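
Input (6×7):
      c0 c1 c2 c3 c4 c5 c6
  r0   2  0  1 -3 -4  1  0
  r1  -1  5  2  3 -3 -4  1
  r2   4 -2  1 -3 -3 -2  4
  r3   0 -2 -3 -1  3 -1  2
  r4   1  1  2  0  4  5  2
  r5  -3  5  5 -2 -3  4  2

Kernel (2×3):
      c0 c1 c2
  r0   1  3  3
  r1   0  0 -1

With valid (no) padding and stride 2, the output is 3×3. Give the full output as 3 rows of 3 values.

3 -17 -2
4 -20 1
5 17 23

Output[0,0]: The receptive field on the input at this output position is [2 0 1 / -1 5 2]. Elementwise product with the kernel and sum: 2·1 + 0·3 + 1·3 + 2·-1.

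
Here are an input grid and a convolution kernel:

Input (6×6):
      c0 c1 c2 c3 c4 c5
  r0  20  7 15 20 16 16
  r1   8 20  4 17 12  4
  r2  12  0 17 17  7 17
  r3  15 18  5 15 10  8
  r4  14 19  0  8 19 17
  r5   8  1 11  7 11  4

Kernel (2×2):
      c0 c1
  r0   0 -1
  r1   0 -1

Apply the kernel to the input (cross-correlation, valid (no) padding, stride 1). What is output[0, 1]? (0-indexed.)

The receptive field on the input at this output position is [7 15 / 20 4]. Elementwise product with the kernel and sum: 15·-1 + 4·-1.

-19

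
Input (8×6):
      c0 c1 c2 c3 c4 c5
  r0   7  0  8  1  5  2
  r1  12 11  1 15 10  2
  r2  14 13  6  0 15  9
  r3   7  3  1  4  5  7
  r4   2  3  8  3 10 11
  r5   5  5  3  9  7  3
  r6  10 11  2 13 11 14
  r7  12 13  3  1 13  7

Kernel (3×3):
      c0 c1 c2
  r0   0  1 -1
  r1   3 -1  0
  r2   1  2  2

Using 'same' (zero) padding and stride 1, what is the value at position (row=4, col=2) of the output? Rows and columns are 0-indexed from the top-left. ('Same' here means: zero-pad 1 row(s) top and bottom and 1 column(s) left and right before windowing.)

The receptive field on the zero-padded input at this output position is [3 1 4 / 3 8 3 / 5 3 9]. Elementwise product with the kernel and sum: 1·1 + 4·-1 + 3·3 + 8·-1 + 5·1 + 3·2 + 9·2.

27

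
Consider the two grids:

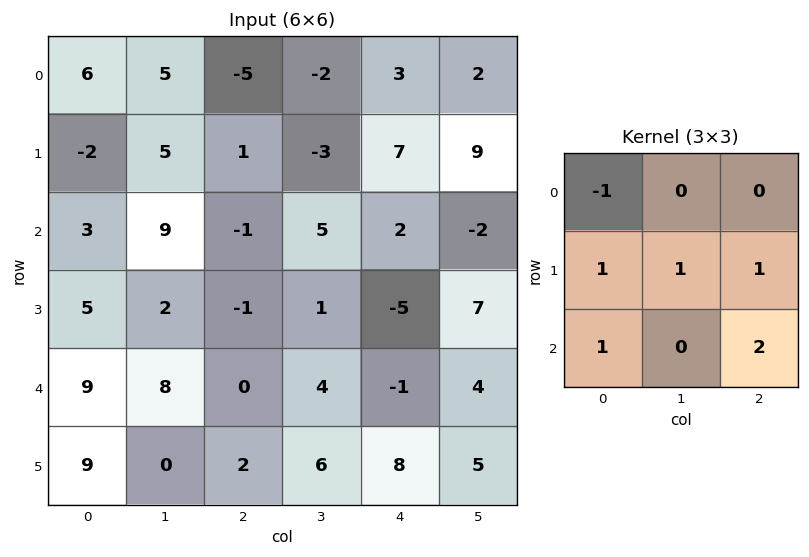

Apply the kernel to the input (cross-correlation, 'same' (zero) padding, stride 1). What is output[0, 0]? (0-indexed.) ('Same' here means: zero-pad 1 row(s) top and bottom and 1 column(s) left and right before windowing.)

The receptive field on the zero-padded input at this output position is [0 0 0 / 0 6 5 / 0 -2 5]. Elementwise product with the kernel and sum: 0·-1 + 0·1 + 6·1 + 5·1 + 0·1 + 5·2.

21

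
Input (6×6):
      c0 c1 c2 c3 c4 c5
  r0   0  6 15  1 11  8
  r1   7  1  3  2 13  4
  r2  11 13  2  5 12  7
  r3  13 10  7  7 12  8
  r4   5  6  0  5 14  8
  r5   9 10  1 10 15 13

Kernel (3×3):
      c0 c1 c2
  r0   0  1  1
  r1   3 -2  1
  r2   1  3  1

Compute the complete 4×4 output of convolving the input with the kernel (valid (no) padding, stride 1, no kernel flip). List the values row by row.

Output[0,0]: The receptive field on the input at this output position is [0 6 15 / 7 1 3 / 11 13 2]. Elementwise product with the kernel and sum: 6·1 + 15·1 + 7·3 + 1·-2 + 3·1 + 11·1 + 13·3 + 2·1.

95 39 59 51
63 83 63 66
64 41 65 79
60 60 69 83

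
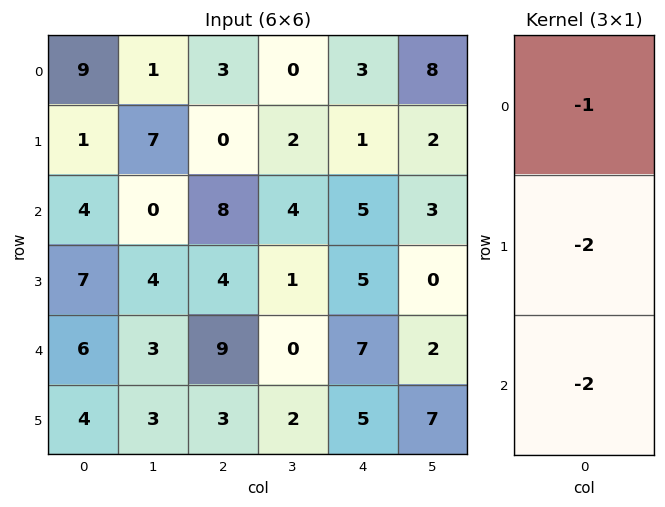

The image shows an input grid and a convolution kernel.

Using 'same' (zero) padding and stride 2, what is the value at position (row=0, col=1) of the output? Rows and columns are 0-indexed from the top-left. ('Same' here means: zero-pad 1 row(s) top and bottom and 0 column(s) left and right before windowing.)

-6

The receptive field on the zero-padded input at this output position is [0 / 3 / 0]. Elementwise product with the kernel and sum: 0·-1 + 3·-2 + 0·-2.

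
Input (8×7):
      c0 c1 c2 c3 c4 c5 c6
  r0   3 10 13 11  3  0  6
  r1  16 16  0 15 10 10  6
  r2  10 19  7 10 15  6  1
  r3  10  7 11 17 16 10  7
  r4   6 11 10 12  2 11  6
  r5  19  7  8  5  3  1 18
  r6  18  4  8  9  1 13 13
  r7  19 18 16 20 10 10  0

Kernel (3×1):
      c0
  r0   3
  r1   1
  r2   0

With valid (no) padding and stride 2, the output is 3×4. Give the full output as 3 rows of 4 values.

25 39 19 24
40 32 61 10
37 38 9 36

Output[0,0]: The receptive field on the input at this output position is [3 / 16 / 10]. Elementwise product with the kernel and sum: 3·3 + 16·1.
Output[0,1]: The receptive field on the input at this output position is [13 / 0 / 7]. Elementwise product with the kernel and sum: 13·3 + 0·1.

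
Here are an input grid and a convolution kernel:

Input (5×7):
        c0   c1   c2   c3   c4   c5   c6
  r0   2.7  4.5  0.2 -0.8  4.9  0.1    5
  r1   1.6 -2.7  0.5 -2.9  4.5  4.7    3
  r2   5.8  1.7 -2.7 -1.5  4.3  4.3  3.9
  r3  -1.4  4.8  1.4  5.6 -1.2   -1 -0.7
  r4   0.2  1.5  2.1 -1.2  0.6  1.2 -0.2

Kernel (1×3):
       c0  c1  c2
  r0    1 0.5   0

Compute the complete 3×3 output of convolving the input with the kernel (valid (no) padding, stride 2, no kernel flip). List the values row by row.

4.95 -0.2 4.95
6.65 -3.45 6.45
0.95 1.5 1.2

Output[0,0]: The receptive field on the input at this output position is [2.7 4.5 0.2]. Elementwise product with the kernel and sum: 2.7·1 + 4.5·0.5.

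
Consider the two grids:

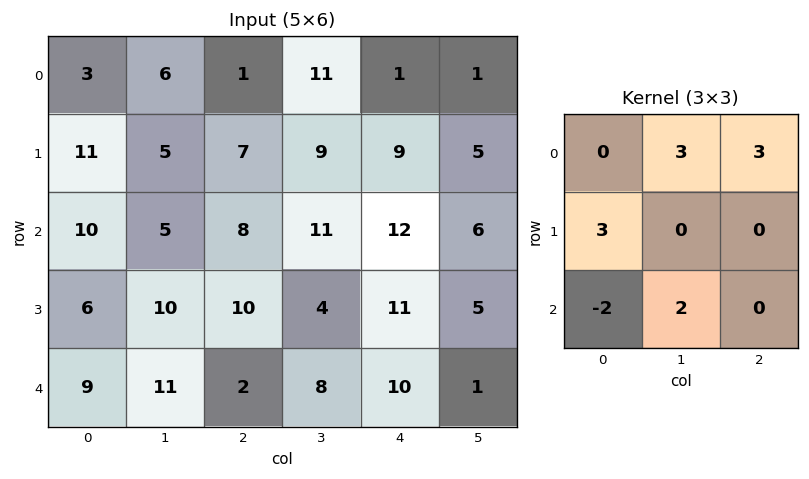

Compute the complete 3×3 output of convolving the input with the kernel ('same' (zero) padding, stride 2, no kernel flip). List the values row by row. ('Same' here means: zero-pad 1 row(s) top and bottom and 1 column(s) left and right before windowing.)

22 22 33
60 63 89
48 75 72

Output[0,0]: The receptive field on the zero-padded input at this output position is [0 0 0 / 0 3 6 / 0 11 5]. Elementwise product with the kernel and sum: 0·3 + 0·3 + 0·3 + 0·-2 + 11·2.
Output[0,1]: The receptive field on the zero-padded input at this output position is [0 0 0 / 6 1 11 / 5 7 9]. Elementwise product with the kernel and sum: 0·3 + 0·3 + 6·3 + 5·-2 + 7·2.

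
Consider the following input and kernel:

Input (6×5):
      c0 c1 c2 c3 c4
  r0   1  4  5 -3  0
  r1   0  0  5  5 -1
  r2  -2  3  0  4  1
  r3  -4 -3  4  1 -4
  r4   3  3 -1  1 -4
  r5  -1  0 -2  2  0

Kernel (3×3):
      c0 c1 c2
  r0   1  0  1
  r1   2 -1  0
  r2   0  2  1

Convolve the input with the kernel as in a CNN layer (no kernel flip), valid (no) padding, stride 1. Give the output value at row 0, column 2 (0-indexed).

19

The receptive field on the input at this output position is [5 -3 0 / 5 5 -1 / 0 4 1]. Elementwise product with the kernel and sum: 5·1 + 0·1 + 5·2 + 5·-1 + 4·2 + 1·1.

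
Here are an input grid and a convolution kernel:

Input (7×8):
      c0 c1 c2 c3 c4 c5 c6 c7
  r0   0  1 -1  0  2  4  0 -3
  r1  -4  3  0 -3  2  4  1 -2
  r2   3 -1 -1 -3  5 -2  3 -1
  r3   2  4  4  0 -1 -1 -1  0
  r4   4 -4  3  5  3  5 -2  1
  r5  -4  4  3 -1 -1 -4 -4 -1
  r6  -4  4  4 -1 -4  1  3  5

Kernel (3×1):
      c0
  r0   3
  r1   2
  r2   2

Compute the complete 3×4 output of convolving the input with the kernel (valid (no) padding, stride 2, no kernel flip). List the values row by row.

Output[0,0]: The receptive field on the input at this output position is [0 / -4 / 3]. Elementwise product with the kernel and sum: 0·3 + -4·2 + 3·2.
Output[0,1]: The receptive field on the input at this output position is [-1 / 0 / -1]. Elementwise product with the kernel and sum: -1·3 + 0·2 + -1·2.

-2 -5 20 8
21 11 19 3
-4 23 -1 -8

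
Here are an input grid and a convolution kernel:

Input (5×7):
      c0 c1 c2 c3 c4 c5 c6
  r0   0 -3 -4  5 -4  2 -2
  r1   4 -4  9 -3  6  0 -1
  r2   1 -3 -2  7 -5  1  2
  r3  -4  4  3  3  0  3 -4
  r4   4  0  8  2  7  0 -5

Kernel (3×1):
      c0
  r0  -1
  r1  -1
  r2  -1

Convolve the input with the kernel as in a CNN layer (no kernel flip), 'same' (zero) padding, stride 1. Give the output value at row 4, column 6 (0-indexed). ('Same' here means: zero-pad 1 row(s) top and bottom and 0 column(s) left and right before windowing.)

9

The receptive field on the zero-padded input at this output position is [-4 / -5 / 0]. Elementwise product with the kernel and sum: -4·-1 + -5·-1 + 0·-1.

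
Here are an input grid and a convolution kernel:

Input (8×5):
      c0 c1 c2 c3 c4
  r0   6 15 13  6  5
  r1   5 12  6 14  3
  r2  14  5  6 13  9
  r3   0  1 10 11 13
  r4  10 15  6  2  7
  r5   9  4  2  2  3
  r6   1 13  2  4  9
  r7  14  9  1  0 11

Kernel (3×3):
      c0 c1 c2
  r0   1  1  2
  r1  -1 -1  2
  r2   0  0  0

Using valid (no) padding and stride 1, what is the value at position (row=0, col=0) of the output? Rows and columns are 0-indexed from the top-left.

The receptive field on the input at this output position is [6 15 13 / 5 12 6 / 14 5 6]. Elementwise product with the kernel and sum: 6·1 + 15·1 + 13·2 + 5·-1 + 12·-1 + 6·2.

42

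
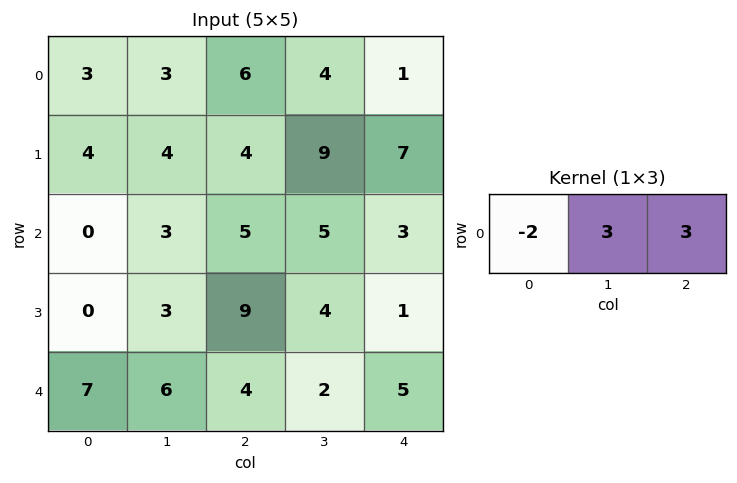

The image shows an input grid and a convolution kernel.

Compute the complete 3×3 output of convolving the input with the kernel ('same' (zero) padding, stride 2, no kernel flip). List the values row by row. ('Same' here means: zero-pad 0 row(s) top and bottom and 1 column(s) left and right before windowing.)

Output[0,0]: The receptive field on the zero-padded input at this output position is [0 3 3]. Elementwise product with the kernel and sum: 0·-2 + 3·3 + 3·3.
Output[0,1]: The receptive field on the zero-padded input at this output position is [3 6 4]. Elementwise product with the kernel and sum: 3·-2 + 6·3 + 4·3.

18 24 -5
9 24 -1
39 6 11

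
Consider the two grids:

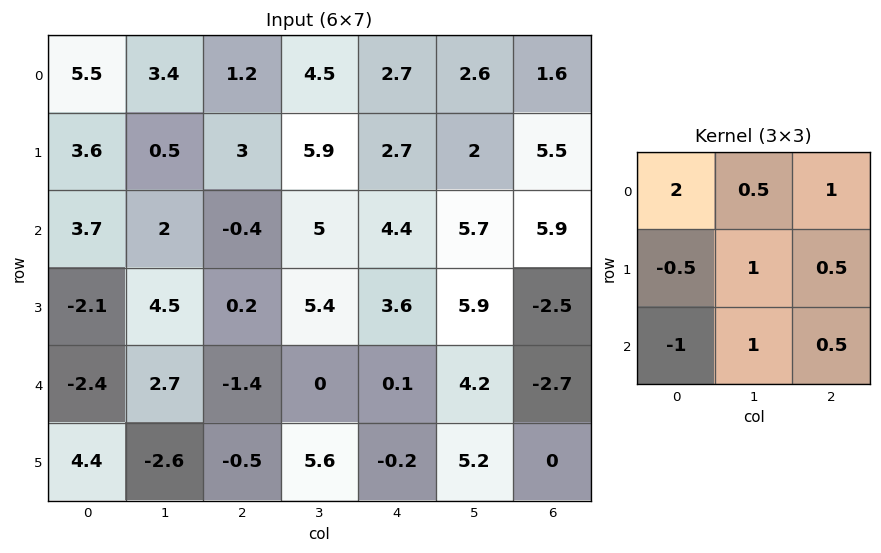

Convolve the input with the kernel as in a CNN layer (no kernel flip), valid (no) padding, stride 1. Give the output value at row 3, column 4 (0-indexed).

15.85

The receptive field on the input at this output position is [3.6 5.9 -2.5 / 0.1 4.2 -2.7 / -0.2 5.2 0]. Elementwise product with the kernel and sum: 3.6·2 + 5.9·0.5 + -2.5·1 + 0.1·-0.5 + 4.2·1 + -2.7·0.5 + -0.2·-1 + 5.2·1 + 0·0.5.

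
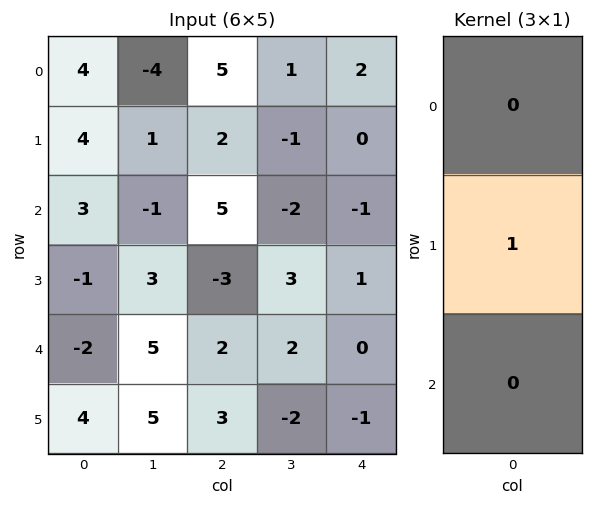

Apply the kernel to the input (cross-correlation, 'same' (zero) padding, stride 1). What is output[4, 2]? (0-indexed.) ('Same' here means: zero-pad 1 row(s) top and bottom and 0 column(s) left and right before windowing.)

The receptive field on the zero-padded input at this output position is [-3 / 2 / 3]. Elementwise product with the kernel and sum: 2·1.

2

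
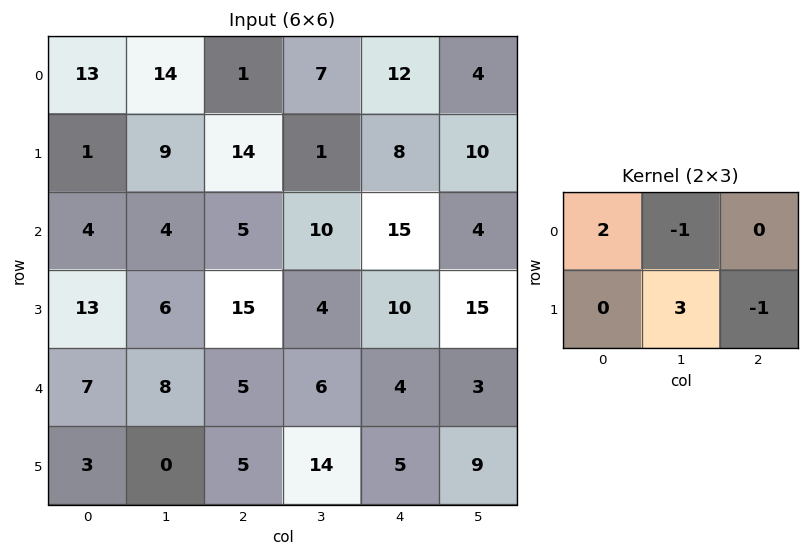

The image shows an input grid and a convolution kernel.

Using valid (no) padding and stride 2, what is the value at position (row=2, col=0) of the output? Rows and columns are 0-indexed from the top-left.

1

The receptive field on the input at this output position is [7 8 5 / 3 0 5]. Elementwise product with the kernel and sum: 7·2 + 8·-1 + 0·3 + 5·-1.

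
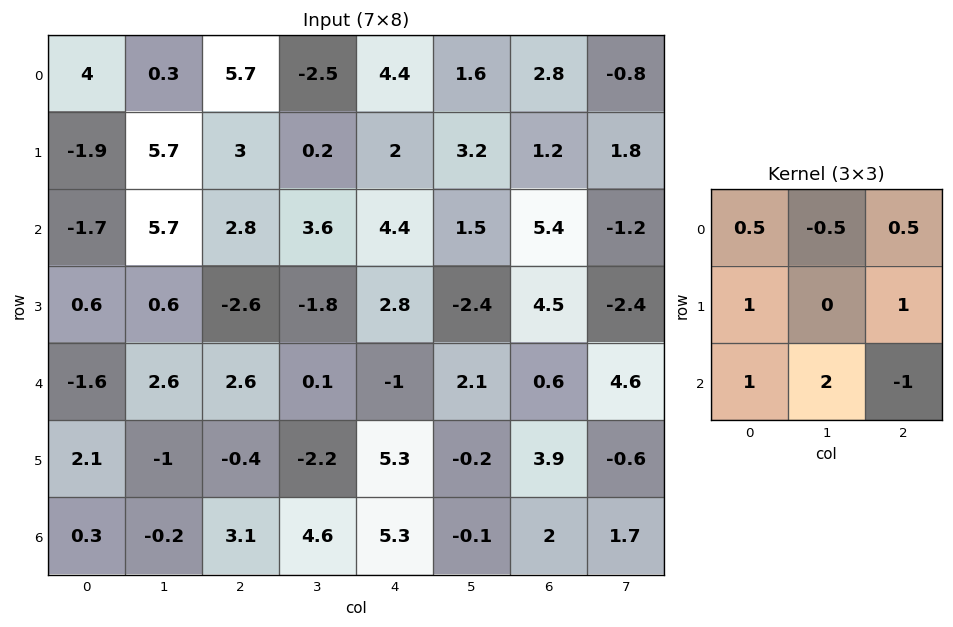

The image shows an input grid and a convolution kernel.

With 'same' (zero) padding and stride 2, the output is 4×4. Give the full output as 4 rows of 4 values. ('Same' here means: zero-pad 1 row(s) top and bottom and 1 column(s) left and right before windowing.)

-9.2 9.3 0.1 4.6
10.1 7.95 12 11.2
7.8 3.8 7.3 10.25
-1.75 3 0.65 -0.75

Output[0,0]: The receptive field on the zero-padded input at this output position is [0 0 0 / 0 4 0.3 / 0 -1.9 5.7]. Elementwise product with the kernel and sum: 0·0.5 + 0·-0.5 + 0·0.5 + 0·1 + 0.3·1 + 0·1 + -1.9·2 + 5.7·-1.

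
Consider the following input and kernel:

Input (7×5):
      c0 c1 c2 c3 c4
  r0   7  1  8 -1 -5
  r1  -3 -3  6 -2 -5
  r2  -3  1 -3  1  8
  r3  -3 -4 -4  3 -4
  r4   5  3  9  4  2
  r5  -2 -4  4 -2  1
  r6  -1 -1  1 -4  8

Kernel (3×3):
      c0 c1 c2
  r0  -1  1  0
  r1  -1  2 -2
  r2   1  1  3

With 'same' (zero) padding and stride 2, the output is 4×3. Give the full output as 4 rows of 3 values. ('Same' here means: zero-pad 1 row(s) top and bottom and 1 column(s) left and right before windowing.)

0 14 -16
-26 1 11
-13 1 -8
-2 19 23

Output[0,0]: The receptive field on the zero-padded input at this output position is [0 0 0 / 0 7 1 / 0 -3 -3]. Elementwise product with the kernel and sum: 0·-1 + 0·1 + 0·-1 + 7·2 + 1·-2 + 0·1 + -3·1 + -3·3.
Output[0,1]: The receptive field on the zero-padded input at this output position is [0 0 0 / 1 8 -1 / -3 6 -2]. Elementwise product with the kernel and sum: 0·-1 + 0·1 + 1·-1 + 8·2 + -1·-2 + -3·1 + 6·1 + -2·3.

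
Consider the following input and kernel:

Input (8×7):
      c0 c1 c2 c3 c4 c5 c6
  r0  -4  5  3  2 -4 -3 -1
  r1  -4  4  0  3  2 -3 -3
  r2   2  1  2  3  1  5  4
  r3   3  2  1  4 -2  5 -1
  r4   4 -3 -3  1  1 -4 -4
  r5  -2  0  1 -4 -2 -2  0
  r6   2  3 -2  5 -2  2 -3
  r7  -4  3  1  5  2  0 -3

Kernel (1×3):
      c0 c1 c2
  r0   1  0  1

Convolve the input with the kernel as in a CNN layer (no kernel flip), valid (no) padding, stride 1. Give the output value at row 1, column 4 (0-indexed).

-1

The receptive field on the input at this output position is [2 -3 -3]. Elementwise product with the kernel and sum: 2·1 + -3·1.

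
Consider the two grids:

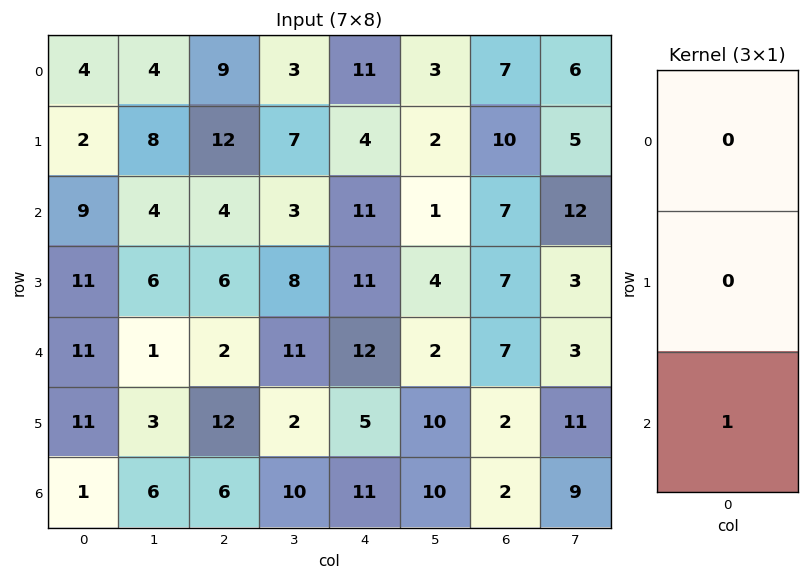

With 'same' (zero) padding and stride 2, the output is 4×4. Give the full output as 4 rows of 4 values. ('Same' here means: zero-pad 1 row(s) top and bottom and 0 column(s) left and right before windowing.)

2 12 4 10
11 6 11 7
11 12 5 2
0 0 0 0

Output[0,0]: The receptive field on the zero-padded input at this output position is [0 / 4 / 2]. Elementwise product with the kernel and sum: 2·1.
Output[0,1]: The receptive field on the zero-padded input at this output position is [0 / 9 / 12]. Elementwise product with the kernel and sum: 12·1.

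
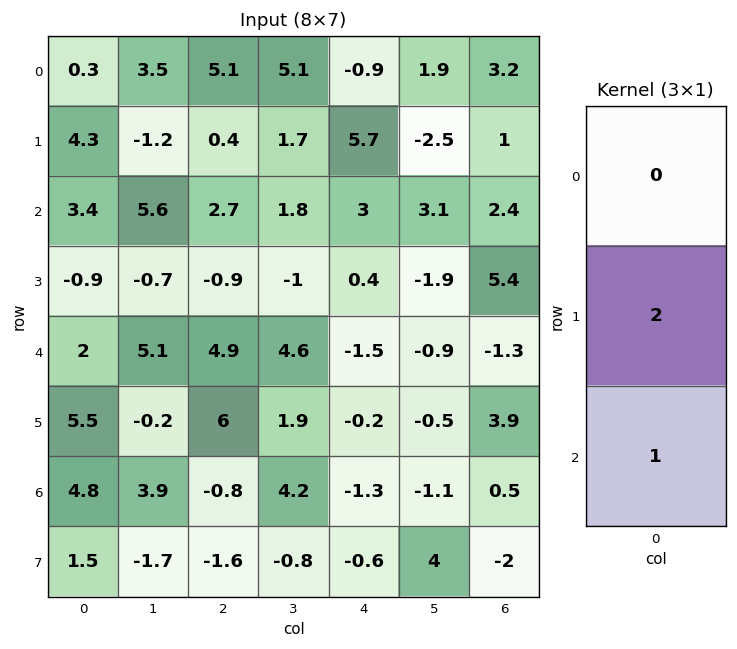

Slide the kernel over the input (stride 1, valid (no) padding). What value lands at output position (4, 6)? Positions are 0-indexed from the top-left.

8.3

The receptive field on the input at this output position is [-1.3 / 3.9 / 0.5]. Elementwise product with the kernel and sum: 3.9·2 + 0.5·1.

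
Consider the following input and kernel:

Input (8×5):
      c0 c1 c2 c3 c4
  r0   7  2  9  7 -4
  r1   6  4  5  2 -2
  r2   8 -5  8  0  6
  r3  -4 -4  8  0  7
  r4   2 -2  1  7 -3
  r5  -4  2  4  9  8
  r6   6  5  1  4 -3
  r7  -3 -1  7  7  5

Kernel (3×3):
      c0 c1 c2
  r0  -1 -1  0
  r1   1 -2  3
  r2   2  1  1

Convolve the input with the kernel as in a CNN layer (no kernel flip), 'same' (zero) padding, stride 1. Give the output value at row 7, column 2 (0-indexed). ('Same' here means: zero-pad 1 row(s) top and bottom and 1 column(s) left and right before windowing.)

The receptive field on the zero-padded input at this output position is [5 1 4 / -1 7 7 / 0 0 0]. Elementwise product with the kernel and sum: 5·-1 + 1·-1 + -1·1 + 7·-2 + 7·3 + 0·2 + 0·1 + 0·1.

0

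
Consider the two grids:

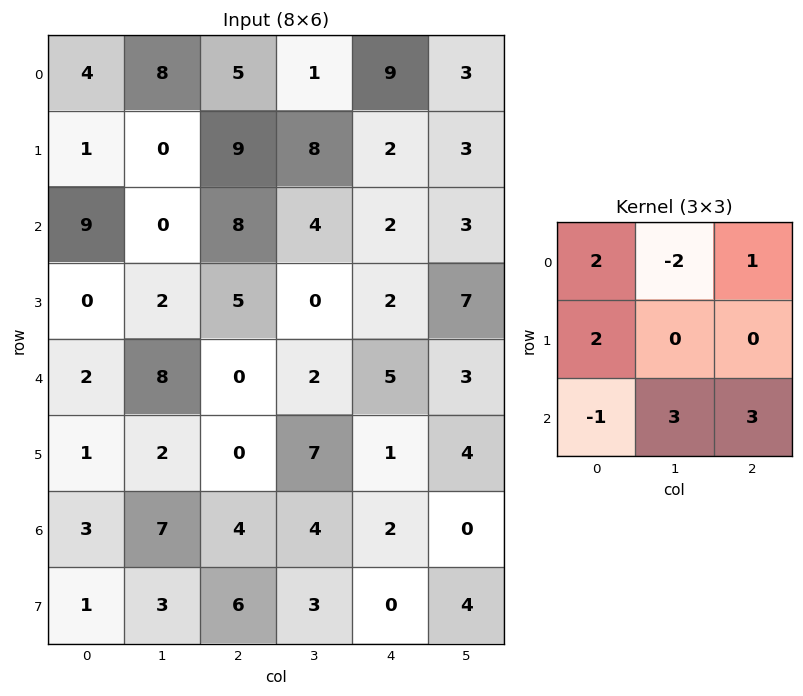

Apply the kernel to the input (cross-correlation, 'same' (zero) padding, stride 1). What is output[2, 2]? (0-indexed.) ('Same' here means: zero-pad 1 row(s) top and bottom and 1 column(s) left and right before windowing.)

3

The receptive field on the zero-padded input at this output position is [0 9 8 / 0 8 4 / 2 5 0]. Elementwise product with the kernel and sum: 0·2 + 9·-2 + 8·1 + 0·2 + 2·-1 + 5·3 + 0·3.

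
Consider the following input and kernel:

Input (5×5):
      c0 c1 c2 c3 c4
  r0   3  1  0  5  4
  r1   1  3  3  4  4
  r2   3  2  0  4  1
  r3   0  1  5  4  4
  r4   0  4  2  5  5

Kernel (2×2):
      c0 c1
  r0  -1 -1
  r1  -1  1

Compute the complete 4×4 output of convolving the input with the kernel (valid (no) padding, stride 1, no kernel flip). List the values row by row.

Output[0,0]: The receptive field on the input at this output position is [3 1 / 1 3]. Elementwise product with the kernel and sum: 3·-1 + 1·-1 + 1·-1 + 3·1.

-2 -1 -4 -9
-5 -8 -3 -11
-4 2 -5 -5
3 -8 -6 -8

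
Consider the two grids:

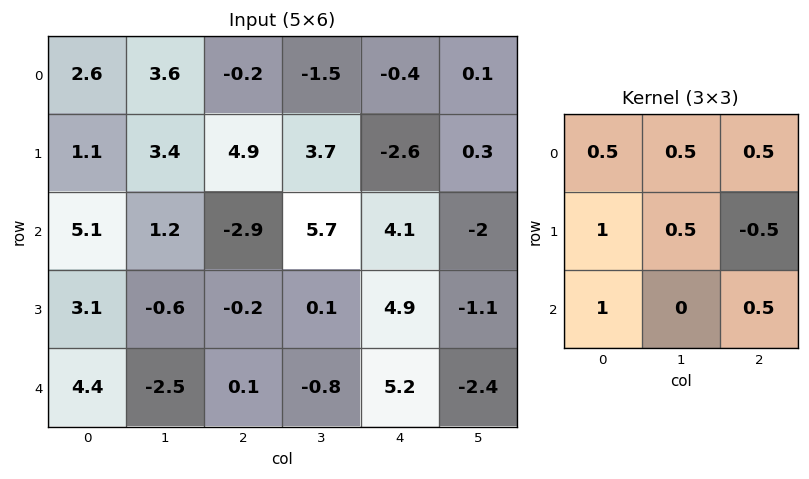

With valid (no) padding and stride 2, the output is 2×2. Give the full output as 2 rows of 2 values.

Output[0,0]: The receptive field on the input at this output position is [2.6 3.6 -0.2 / 1.1 3.4 4.9 / 5.1 1.2 -2.9]. Elementwise product with the kernel and sum: 2.6·0.5 + 3.6·0.5 + -0.2·0.5 + 1.1·1 + 3.4·0.5 + 4.9·-0.5 + 5.1·1 + -2.9·0.5.
Output[0,1]: The receptive field on the input at this output position is [-0.2 -1.5 -0.4 / 4.9 3.7 -2.6 / -2.9 5.7 4.1]. Elementwise product with the kernel and sum: -0.2·0.5 + -1.5·0.5 + -0.4·0.5 + 4.9·1 + 3.7·0.5 + -2.6·-0.5 + -2.9·1 + 4.1·0.5.

7 6.15
9.05 3.55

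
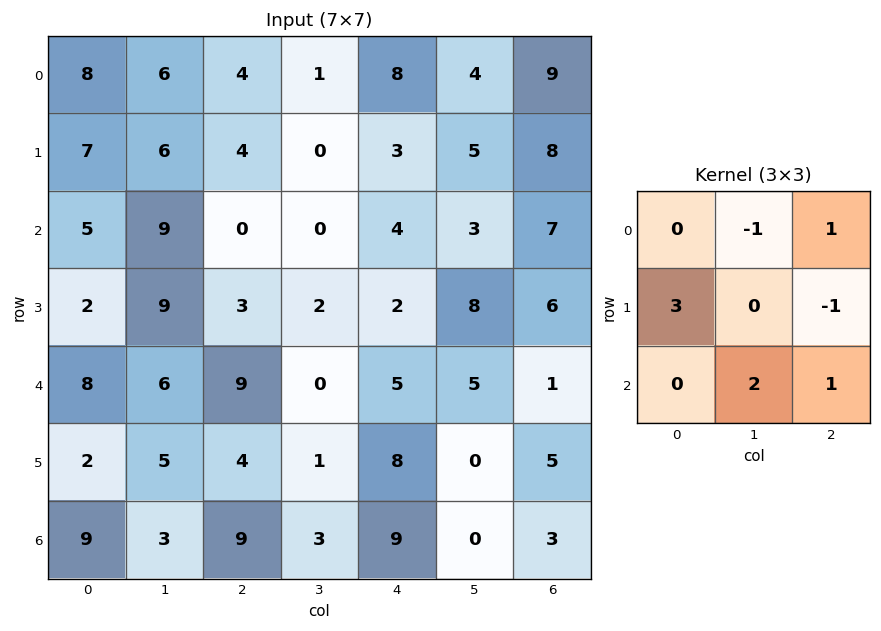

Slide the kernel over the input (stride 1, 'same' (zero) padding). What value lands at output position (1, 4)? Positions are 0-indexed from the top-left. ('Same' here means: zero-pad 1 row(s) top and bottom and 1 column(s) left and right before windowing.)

2

The receptive field on the zero-padded input at this output position is [1 8 4 / 0 3 5 / 0 4 3]. Elementwise product with the kernel and sum: 8·-1 + 4·1 + 0·3 + 5·-1 + 4·2 + 3·1.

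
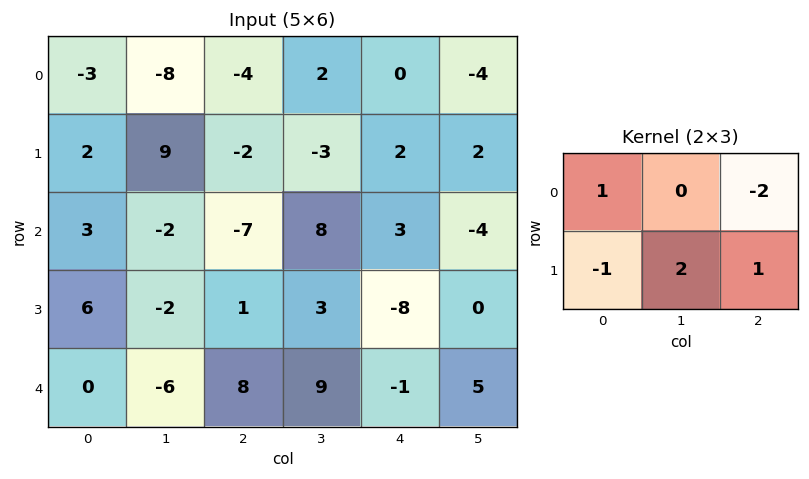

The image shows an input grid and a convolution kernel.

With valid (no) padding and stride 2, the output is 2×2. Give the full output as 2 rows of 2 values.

Output[0,0]: The receptive field on the input at this output position is [-3 -8 -4 / 2 9 -2]. Elementwise product with the kernel and sum: -3·1 + -4·-2 + 2·-1 + 9·2 + -2·1.
Output[0,1]: The receptive field on the input at this output position is [-4 2 0 / -2 -3 2]. Elementwise product with the kernel and sum: -4·1 + 0·-2 + -2·-1 + -3·2 + 2·1.

19 -6
8 -16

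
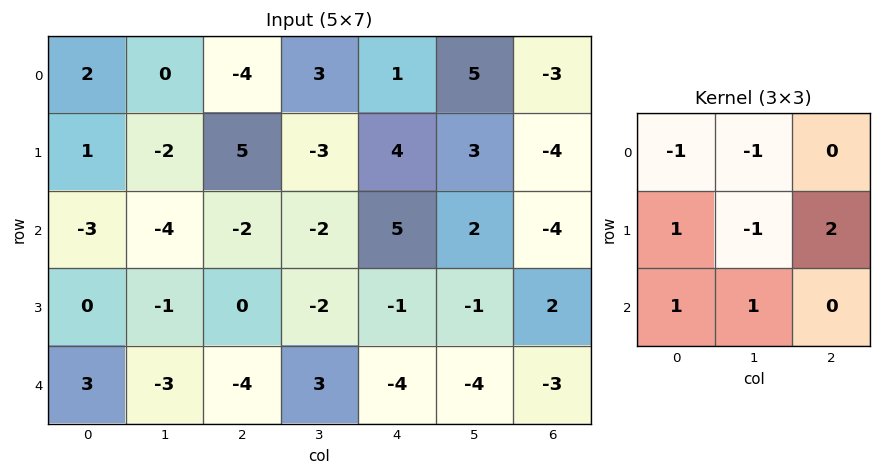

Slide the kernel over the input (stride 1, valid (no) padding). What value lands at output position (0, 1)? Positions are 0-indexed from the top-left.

The receptive field on the input at this output position is [0 -4 3 / -2 5 -3 / -4 -2 -2]. Elementwise product with the kernel and sum: 0·-1 + -4·-1 + -2·1 + 5·-1 + -3·2 + -4·1 + -2·1.

-15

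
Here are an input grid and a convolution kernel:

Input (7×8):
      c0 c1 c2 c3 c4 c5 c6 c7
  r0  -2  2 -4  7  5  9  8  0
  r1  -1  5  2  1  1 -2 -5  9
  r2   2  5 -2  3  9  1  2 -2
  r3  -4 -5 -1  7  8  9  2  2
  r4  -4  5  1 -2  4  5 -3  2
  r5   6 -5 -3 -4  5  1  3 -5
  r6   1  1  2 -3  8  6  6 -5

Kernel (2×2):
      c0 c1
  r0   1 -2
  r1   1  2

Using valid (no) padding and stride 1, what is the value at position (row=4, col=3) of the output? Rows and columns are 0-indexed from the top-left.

The receptive field on the input at this output position is [-2 4 / -4 5]. Elementwise product with the kernel and sum: -2·1 + 4·-2 + -4·1 + 5·2.

-4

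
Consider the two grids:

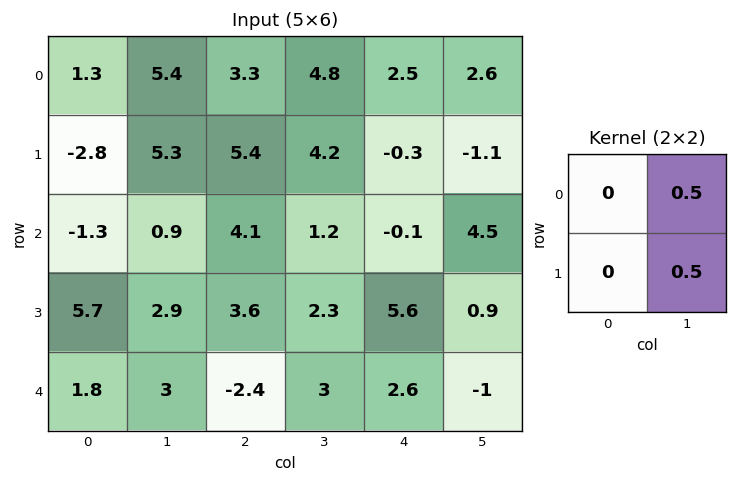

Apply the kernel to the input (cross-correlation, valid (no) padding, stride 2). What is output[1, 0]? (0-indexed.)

1.9

The receptive field on the input at this output position is [-1.3 0.9 / 5.7 2.9]. Elementwise product with the kernel and sum: 0.9·0.5 + 2.9·0.5.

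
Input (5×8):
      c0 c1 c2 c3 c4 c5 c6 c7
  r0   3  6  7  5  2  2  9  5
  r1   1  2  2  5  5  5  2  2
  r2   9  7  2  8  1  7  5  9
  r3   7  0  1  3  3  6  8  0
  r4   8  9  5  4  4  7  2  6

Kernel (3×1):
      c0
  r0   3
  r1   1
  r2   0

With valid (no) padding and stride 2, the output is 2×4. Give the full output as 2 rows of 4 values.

Output[0,0]: The receptive field on the input at this output position is [3 / 1 / 9]. Elementwise product with the kernel and sum: 3·3 + 1·1.

10 23 11 29
34 7 6 23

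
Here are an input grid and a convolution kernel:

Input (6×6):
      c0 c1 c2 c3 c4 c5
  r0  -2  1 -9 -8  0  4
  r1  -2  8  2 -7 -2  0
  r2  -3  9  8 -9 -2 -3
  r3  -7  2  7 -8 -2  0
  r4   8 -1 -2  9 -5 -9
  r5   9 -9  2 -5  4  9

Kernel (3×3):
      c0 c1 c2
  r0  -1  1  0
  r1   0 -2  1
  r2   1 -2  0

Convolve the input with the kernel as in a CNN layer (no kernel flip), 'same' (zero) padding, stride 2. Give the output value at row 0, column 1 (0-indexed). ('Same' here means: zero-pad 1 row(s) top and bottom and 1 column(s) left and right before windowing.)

The receptive field on the zero-padded input at this output position is [0 0 0 / 1 -9 -8 / 8 2 -7]. Elementwise product with the kernel and sum: 0·-1 + 0·1 + -9·-2 + -8·1 + 8·1 + 2·-2.

14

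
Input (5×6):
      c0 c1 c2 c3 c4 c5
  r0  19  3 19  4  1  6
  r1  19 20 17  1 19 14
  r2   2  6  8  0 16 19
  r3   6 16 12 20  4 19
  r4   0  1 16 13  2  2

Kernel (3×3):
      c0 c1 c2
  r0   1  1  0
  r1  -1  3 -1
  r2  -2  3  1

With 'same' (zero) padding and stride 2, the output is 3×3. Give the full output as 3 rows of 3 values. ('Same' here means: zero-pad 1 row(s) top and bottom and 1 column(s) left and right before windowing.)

Output[0,0]: The receptive field on the zero-padded input at this output position is [0 0 0 / 0 19 3 / 0 19 20]. Elementwise product with the kernel and sum: 0·1 + 0·1 + 0·-1 + 19·3 + 3·-1 + 0·-2 + 19·3 + 20·1.

131 62 62
53 79 40
5 62 15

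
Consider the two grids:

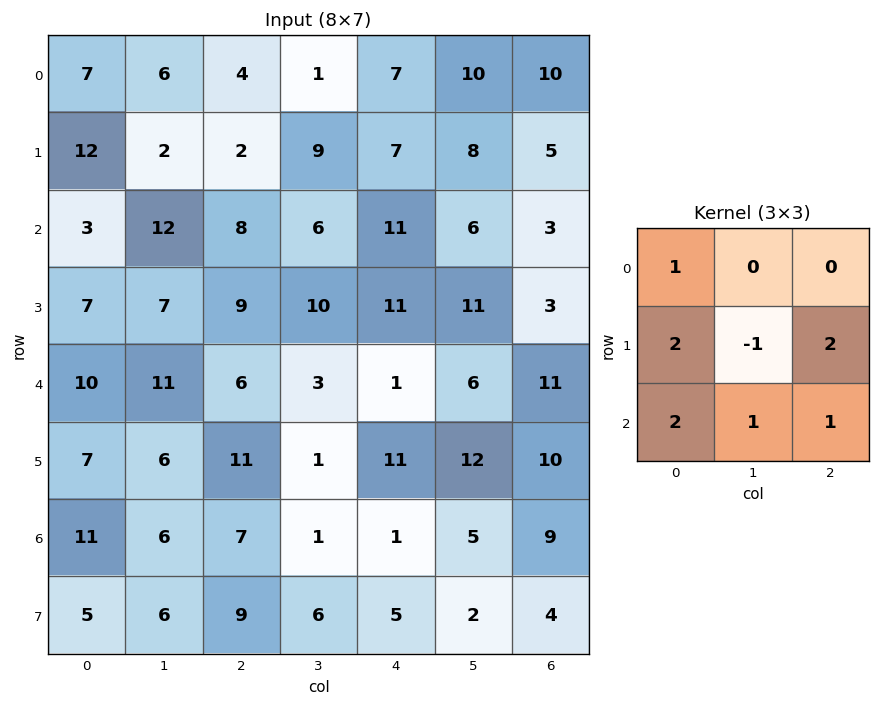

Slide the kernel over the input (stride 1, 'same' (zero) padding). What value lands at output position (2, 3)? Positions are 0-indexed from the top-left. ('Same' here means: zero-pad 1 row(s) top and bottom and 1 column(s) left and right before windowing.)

The receptive field on the zero-padded input at this output position is [2 9 7 / 8 6 11 / 9 10 11]. Elementwise product with the kernel and sum: 2·1 + 8·2 + 6·-1 + 11·2 + 9·2 + 10·1 + 11·1.

73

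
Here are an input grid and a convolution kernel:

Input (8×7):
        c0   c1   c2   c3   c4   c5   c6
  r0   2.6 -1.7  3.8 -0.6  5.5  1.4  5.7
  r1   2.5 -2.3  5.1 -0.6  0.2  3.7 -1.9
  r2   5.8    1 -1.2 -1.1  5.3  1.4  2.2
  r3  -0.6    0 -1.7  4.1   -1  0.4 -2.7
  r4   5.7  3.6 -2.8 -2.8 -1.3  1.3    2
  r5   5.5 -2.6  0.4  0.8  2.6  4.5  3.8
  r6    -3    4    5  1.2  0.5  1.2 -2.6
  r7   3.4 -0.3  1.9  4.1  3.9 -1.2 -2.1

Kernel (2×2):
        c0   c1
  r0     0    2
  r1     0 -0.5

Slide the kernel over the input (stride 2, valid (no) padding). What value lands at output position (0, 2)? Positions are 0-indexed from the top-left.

The receptive field on the input at this output position is [5.5 1.4 / 0.2 3.7]. Elementwise product with the kernel and sum: 1.4·2 + 3.7·-0.5.

0.95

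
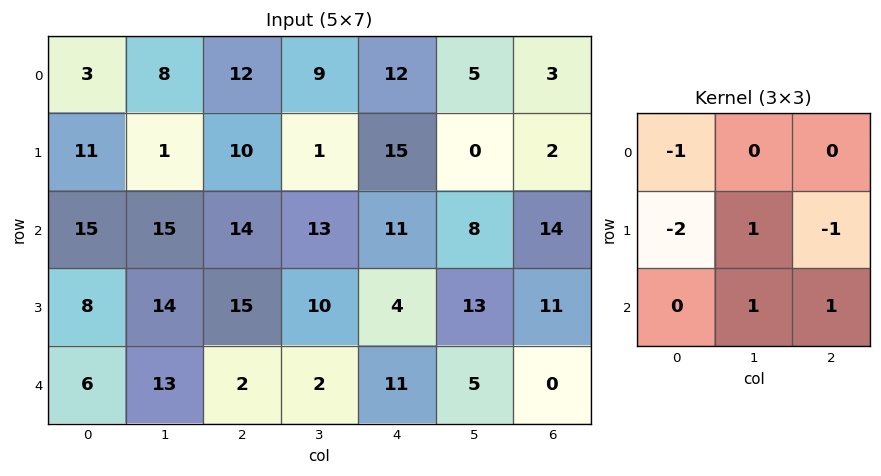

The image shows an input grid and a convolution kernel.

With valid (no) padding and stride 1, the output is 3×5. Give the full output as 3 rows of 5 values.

-5 26 -22 23 -22
-11 -5 -22 -7 -19
-17 -34 -25 -26 -12

Output[0,0]: The receptive field on the input at this output position is [3 8 12 / 11 1 10 / 15 15 14]. Elementwise product with the kernel and sum: 3·-1 + 11·-2 + 1·1 + 10·-1 + 15·1 + 14·1.
Output[0,1]: The receptive field on the input at this output position is [8 12 9 / 1 10 1 / 15 14 13]. Elementwise product with the kernel and sum: 8·-1 + 1·-2 + 10·1 + 1·-1 + 14·1 + 13·1.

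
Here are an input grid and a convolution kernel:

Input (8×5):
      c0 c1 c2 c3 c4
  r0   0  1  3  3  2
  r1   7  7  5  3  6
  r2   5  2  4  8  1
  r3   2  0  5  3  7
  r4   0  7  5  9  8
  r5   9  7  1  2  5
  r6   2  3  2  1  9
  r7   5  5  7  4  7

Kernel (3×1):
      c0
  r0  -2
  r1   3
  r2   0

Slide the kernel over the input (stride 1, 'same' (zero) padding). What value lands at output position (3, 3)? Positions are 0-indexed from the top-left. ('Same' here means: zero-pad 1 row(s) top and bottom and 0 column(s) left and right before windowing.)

The receptive field on the zero-padded input at this output position is [8 / 3 / 9]. Elementwise product with the kernel and sum: 8·-2 + 3·3.

-7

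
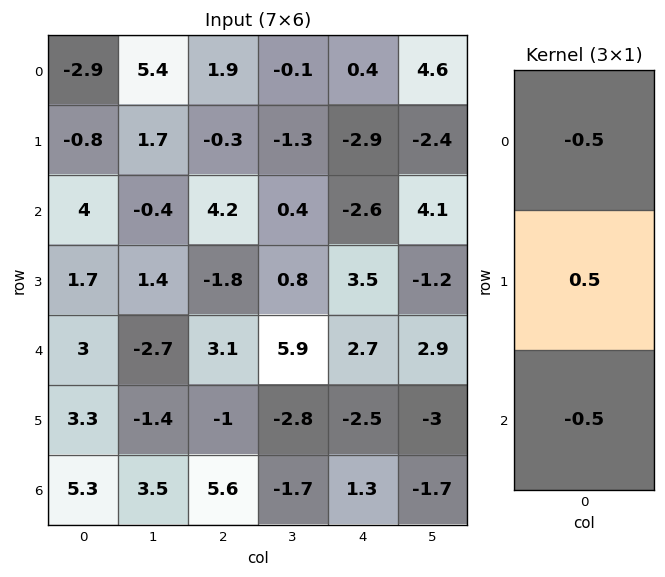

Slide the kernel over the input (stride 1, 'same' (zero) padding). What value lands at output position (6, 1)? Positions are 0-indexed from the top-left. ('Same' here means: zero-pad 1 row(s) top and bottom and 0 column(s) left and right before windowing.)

The receptive field on the zero-padded input at this output position is [-1.4 / 3.5 / 0]. Elementwise product with the kernel and sum: -1.4·-0.5 + 3.5·0.5 + 0·-0.5.

2.45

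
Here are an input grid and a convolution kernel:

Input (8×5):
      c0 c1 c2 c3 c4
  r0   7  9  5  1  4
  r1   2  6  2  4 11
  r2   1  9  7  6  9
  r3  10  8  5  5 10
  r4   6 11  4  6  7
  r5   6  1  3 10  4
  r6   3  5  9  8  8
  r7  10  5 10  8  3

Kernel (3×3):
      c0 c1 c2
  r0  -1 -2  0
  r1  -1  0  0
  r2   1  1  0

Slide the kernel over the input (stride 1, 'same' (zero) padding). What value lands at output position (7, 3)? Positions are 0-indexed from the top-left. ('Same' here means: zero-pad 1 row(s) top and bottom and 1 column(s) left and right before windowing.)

The receptive field on the zero-padded input at this output position is [9 8 8 / 10 8 3 / 0 0 0]. Elementwise product with the kernel and sum: 9·-1 + 8·-2 + 10·-1 + 0·1 + 0·1.

-35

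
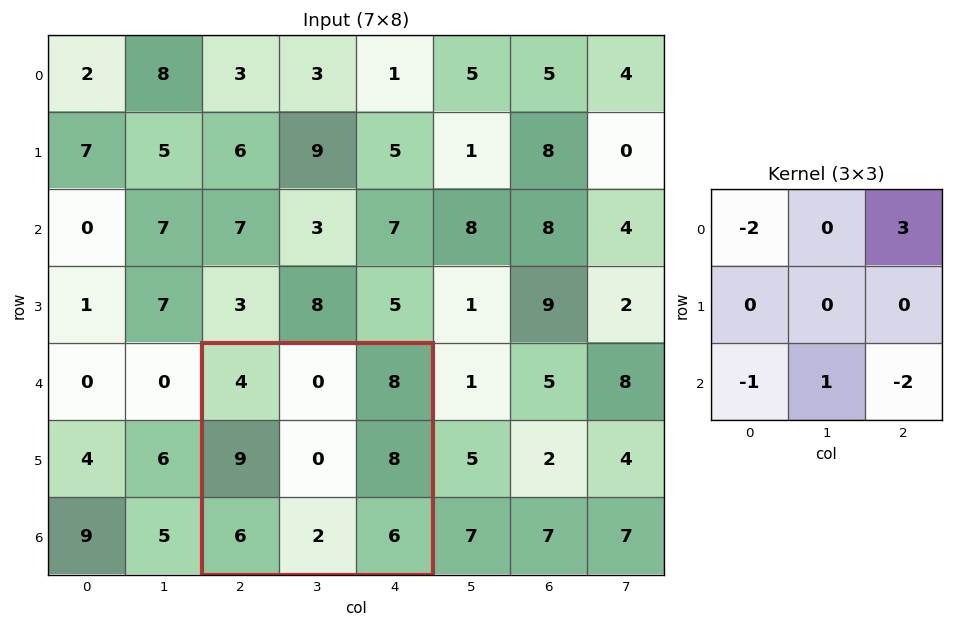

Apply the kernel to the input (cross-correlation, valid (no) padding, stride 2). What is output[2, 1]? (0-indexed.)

The receptive field on the input at this output position is [4 0 8 / 9 0 8 / 6 2 6]. Elementwise product with the kernel and sum: 4·-2 + 8·3 + 6·-1 + 2·1 + 6·-2.

0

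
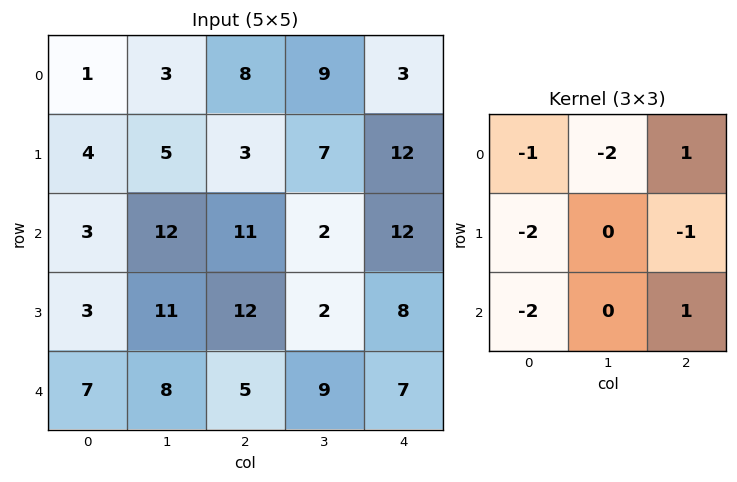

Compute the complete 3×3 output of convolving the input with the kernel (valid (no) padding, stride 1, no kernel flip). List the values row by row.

-5 -49 -51
-22 -50 -55
-43 -63 -38

Output[0,0]: The receptive field on the input at this output position is [1 3 8 / 4 5 3 / 3 12 11]. Elementwise product with the kernel and sum: 1·-1 + 3·-2 + 8·1 + 4·-2 + 3·-1 + 3·-2 + 11·1.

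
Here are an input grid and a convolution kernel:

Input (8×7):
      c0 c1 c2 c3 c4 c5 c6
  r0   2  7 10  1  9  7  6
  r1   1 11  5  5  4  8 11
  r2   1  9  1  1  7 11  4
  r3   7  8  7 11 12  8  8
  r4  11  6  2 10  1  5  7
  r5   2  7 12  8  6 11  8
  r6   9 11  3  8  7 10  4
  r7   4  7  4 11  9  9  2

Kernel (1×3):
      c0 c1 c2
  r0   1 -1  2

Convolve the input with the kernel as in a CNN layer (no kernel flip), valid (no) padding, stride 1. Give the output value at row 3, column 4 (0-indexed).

20

The receptive field on the input at this output position is [12 8 8]. Elementwise product with the kernel and sum: 12·1 + 8·-1 + 8·2.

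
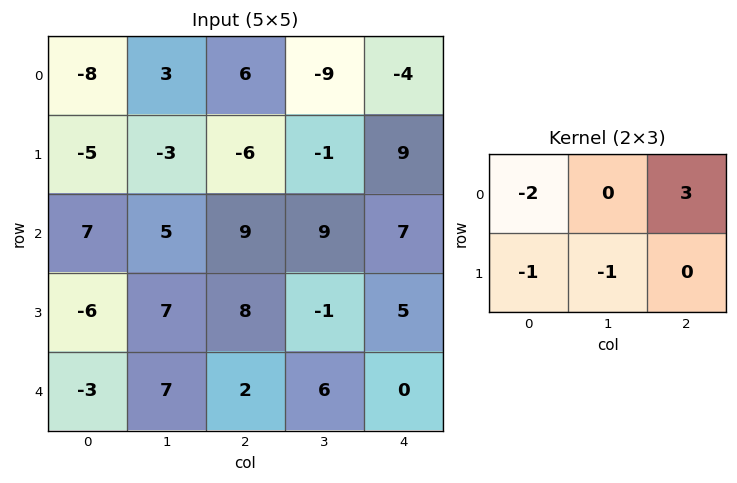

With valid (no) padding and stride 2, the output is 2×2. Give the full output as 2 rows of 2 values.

42 -17
12 -4

Output[0,0]: The receptive field on the input at this output position is [-8 3 6 / -5 -3 -6]. Elementwise product with the kernel and sum: -8·-2 + 6·3 + -5·-1 + -3·-1.
Output[0,1]: The receptive field on the input at this output position is [6 -9 -4 / -6 -1 9]. Elementwise product with the kernel and sum: 6·-2 + -4·3 + -6·-1 + -1·-1.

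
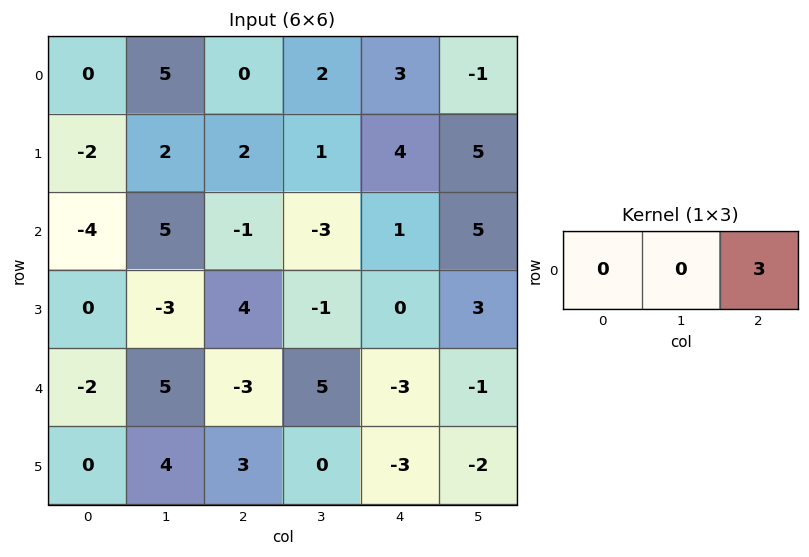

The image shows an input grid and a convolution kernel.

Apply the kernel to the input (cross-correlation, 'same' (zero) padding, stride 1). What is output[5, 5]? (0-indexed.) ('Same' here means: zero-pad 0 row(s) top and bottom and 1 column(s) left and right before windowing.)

The receptive field on the zero-padded input at this output position is [-3 -2 0]. Elementwise product with the kernel and sum: 0·3.

0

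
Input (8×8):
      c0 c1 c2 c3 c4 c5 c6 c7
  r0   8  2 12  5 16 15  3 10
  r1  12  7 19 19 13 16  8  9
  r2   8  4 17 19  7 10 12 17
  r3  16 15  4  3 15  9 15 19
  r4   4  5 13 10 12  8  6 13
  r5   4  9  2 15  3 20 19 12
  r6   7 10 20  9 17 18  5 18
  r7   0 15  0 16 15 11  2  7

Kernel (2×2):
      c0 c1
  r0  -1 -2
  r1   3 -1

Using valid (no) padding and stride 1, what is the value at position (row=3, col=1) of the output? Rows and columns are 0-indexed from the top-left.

The receptive field on the input at this output position is [15 4 / 5 13]. Elementwise product with the kernel and sum: 15·-1 + 4·-2 + 5·3 + 13·-1.

-21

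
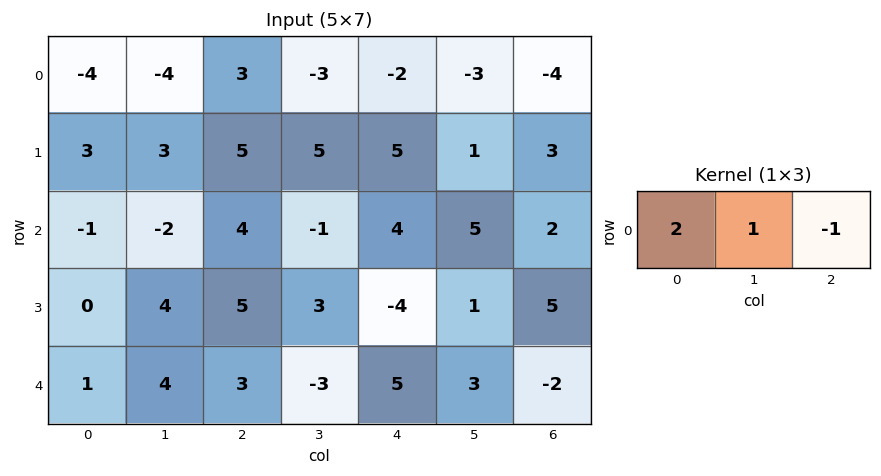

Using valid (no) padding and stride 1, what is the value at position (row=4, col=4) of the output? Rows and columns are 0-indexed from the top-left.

The receptive field on the input at this output position is [5 3 -2]. Elementwise product with the kernel and sum: 5·2 + 3·1 + -2·-1.

15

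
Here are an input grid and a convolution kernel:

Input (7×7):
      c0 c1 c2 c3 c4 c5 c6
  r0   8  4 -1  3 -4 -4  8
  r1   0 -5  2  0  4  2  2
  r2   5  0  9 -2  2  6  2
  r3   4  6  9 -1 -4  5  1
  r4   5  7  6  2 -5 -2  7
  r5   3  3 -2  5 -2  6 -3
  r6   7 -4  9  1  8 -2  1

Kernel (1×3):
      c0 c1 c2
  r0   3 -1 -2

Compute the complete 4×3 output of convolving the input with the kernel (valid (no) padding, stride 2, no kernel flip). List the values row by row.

Output[0,0]: The receptive field on the input at this output position is [8 4 -1]. Elementwise product with the kernel and sum: 8·3 + 4·-1 + -1·-2.

22 2 -24
-3 25 -4
-4 26 -27
7 10 24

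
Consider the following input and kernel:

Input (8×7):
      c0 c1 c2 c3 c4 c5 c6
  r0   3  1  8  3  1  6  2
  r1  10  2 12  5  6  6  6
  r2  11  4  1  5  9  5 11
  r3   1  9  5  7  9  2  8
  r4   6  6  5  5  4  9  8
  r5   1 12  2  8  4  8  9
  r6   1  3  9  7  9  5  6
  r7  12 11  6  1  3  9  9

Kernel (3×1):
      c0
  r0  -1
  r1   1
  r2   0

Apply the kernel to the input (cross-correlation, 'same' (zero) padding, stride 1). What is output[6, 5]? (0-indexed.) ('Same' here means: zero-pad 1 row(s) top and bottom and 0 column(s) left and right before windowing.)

The receptive field on the zero-padded input at this output position is [8 / 5 / 9]. Elementwise product with the kernel and sum: 8·-1 + 5·1.

-3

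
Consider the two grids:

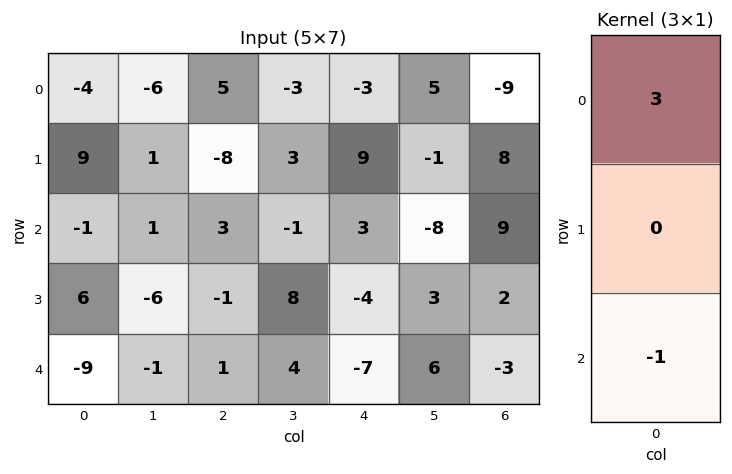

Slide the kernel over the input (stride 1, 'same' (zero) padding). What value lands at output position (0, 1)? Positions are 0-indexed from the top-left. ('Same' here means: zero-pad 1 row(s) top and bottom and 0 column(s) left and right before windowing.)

-1

The receptive field on the zero-padded input at this output position is [0 / -6 / 1]. Elementwise product with the kernel and sum: 0·3 + 1·-1.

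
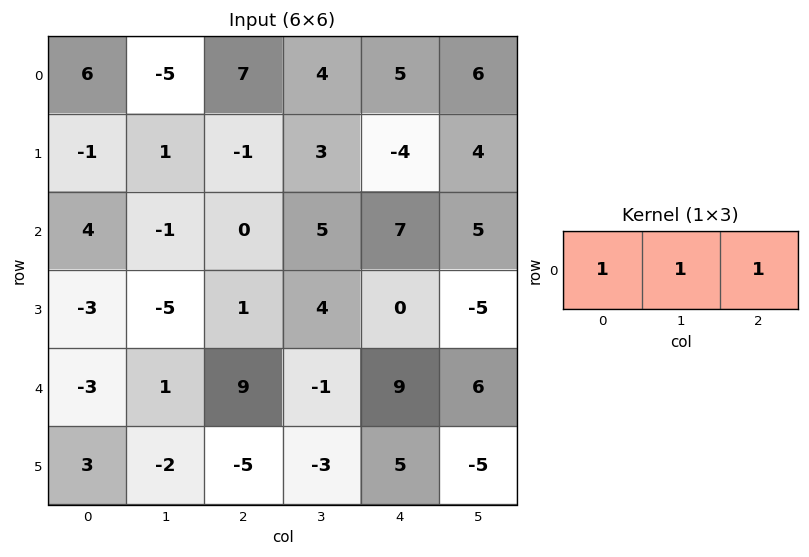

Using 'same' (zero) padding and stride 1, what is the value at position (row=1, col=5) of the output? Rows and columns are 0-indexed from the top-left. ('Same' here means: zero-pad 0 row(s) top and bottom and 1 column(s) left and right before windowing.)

The receptive field on the zero-padded input at this output position is [-4 4 0]. Elementwise product with the kernel and sum: -4·1 + 4·1 + 0·1.

0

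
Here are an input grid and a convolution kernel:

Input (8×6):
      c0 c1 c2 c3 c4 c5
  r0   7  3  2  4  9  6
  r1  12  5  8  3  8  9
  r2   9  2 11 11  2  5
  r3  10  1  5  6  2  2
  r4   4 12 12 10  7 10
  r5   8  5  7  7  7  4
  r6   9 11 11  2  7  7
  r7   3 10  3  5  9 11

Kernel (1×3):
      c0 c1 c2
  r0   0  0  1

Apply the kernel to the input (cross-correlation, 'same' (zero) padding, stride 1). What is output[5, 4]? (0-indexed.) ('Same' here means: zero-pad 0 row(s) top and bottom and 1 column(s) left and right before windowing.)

4

The receptive field on the zero-padded input at this output position is [7 7 4]. Elementwise product with the kernel and sum: 4·1.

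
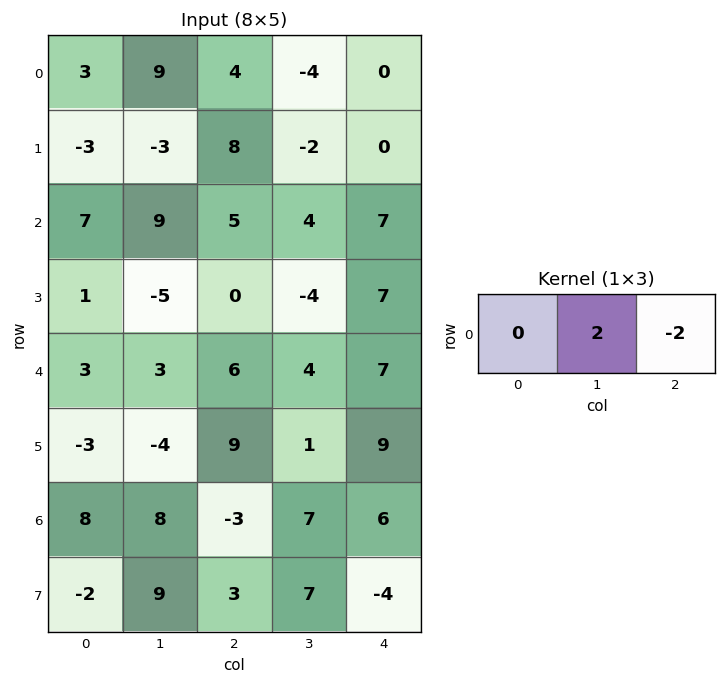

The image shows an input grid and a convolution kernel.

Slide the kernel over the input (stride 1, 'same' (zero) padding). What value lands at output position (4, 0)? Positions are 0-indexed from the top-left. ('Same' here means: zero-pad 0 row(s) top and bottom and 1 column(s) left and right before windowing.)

The receptive field on the zero-padded input at this output position is [0 3 3]. Elementwise product with the kernel and sum: 3·2 + 3·-2.

0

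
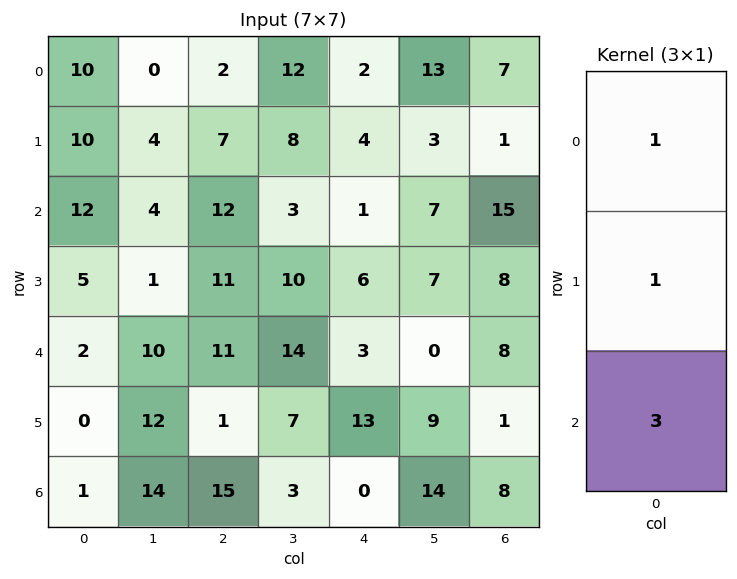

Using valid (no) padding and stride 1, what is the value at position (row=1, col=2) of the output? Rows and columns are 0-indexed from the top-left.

The receptive field on the input at this output position is [7 / 12 / 11]. Elementwise product with the kernel and sum: 7·1 + 12·1 + 11·3.

52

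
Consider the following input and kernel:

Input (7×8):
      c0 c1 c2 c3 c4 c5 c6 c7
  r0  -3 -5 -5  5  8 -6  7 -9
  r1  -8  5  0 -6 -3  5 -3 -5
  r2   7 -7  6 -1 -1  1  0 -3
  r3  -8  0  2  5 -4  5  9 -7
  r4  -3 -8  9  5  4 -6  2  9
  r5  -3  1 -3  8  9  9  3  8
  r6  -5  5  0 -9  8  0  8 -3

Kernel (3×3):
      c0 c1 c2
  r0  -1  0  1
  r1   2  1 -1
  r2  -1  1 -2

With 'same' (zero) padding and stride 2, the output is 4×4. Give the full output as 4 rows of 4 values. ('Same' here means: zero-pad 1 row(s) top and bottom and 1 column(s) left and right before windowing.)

-16 -13 17 6
11 -26 -12 13
0 -27 3 -53
-9 26 -9 10

Output[0,0]: The receptive field on the zero-padded input at this output position is [0 0 0 / 0 -3 -5 / 0 -8 5]. Elementwise product with the kernel and sum: 0·-1 + 0·1 + 0·2 + -3·1 + -5·-1 + 0·-1 + -8·1 + 5·-2.
Output[0,1]: The receptive field on the zero-padded input at this output position is [0 0 0 / -5 -5 5 / 5 0 -6]. Elementwise product with the kernel and sum: 0·-1 + 0·1 + -5·2 + -5·1 + 5·-1 + 5·-1 + 0·1 + -6·-2.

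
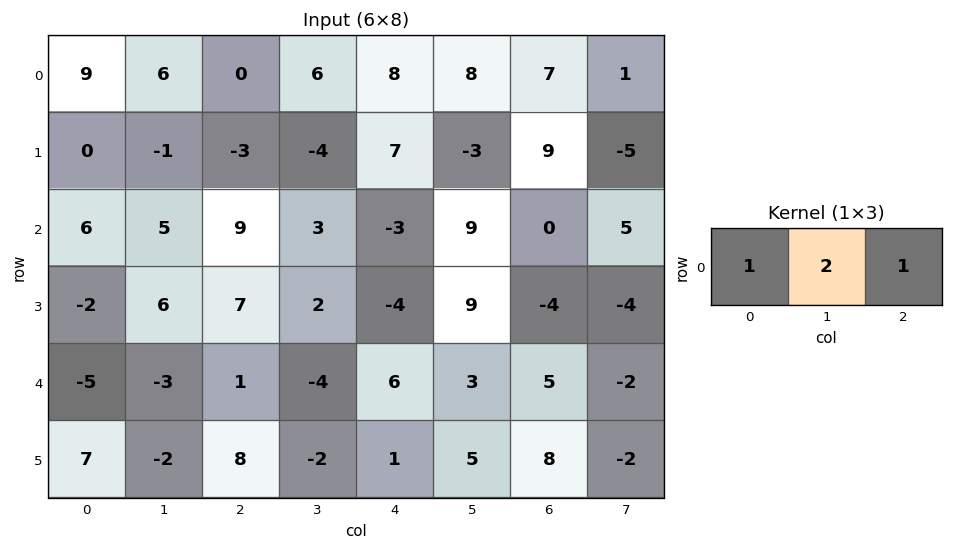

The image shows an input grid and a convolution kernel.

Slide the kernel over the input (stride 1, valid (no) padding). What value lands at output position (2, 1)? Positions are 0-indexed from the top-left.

The receptive field on the input at this output position is [5 9 3]. Elementwise product with the kernel and sum: 5·1 + 9·2 + 3·1.

26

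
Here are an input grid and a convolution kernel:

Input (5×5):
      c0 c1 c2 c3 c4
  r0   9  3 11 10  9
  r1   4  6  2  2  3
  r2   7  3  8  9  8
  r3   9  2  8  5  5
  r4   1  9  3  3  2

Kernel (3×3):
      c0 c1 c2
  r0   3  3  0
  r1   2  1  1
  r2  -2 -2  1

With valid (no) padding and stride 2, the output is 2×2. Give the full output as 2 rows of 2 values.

40 46
41 67

Output[0,0]: The receptive field on the input at this output position is [9 3 11 / 4 6 2 / 7 3 8]. Elementwise product with the kernel and sum: 9·3 + 3·3 + 4·2 + 6·1 + 2·1 + 7·-2 + 3·-2 + 8·1.
Output[0,1]: The receptive field on the input at this output position is [11 10 9 / 2 2 3 / 8 9 8]. Elementwise product with the kernel and sum: 11·3 + 10·3 + 2·2 + 2·1 + 3·1 + 8·-2 + 9·-2 + 8·1.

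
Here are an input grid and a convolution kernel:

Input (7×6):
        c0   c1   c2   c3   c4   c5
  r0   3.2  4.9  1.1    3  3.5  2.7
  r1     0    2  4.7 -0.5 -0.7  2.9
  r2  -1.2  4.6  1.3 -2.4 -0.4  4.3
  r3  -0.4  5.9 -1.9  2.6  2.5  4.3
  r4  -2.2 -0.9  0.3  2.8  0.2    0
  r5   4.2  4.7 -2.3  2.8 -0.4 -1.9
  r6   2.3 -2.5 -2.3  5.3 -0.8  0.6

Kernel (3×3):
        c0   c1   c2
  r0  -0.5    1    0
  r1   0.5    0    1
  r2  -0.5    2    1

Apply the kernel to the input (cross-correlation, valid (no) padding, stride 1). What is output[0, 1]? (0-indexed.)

The receptive field on the input at this output position is [4.9 1.1 3 / 2 4.7 -0.5 / 4.6 1.3 -2.4]. Elementwise product with the kernel and sum: 4.9·-0.5 + 1.1·1 + 2·0.5 + -0.5·1 + 4.6·-0.5 + 1.3·2 + -2.4·1.

-2.95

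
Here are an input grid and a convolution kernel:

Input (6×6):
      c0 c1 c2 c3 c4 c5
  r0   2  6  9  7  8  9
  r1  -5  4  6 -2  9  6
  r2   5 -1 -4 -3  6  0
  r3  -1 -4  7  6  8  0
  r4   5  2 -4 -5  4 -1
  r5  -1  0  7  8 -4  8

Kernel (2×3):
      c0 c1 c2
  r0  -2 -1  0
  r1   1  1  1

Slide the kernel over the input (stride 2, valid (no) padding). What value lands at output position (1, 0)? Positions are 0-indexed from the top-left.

-7

The receptive field on the input at this output position is [5 -1 -4 / -1 -4 7]. Elementwise product with the kernel and sum: 5·-2 + -1·-1 + -1·1 + -4·1 + 7·1.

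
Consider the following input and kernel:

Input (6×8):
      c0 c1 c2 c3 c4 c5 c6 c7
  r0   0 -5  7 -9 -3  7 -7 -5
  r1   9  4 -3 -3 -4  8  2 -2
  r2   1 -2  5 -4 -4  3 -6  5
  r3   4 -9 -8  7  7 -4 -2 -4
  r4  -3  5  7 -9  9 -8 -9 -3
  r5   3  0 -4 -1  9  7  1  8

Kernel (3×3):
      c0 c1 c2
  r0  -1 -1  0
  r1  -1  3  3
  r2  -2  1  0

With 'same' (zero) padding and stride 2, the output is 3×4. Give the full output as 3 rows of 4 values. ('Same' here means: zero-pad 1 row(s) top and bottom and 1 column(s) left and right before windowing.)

-6 -12 23 -57
-8 14 1 -10
5 2 9 -35

Output[0,0]: The receptive field on the zero-padded input at this output position is [0 0 0 / 0 0 -5 / 0 9 4]. Elementwise product with the kernel and sum: 0·-1 + 0·-1 + 0·-1 + 0·3 + -5·3 + 0·-2 + 9·1.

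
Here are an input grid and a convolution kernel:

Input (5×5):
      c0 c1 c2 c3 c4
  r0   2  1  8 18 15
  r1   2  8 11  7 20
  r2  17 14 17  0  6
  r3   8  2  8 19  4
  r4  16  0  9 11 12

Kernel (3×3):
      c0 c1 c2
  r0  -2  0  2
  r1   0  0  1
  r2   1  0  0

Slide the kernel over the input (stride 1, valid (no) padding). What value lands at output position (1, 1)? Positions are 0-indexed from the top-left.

0

The receptive field on the input at this output position is [8 11 7 / 14 17 0 / 2 8 19]. Elementwise product with the kernel and sum: 8·-2 + 7·2 + 0·1 + 2·1.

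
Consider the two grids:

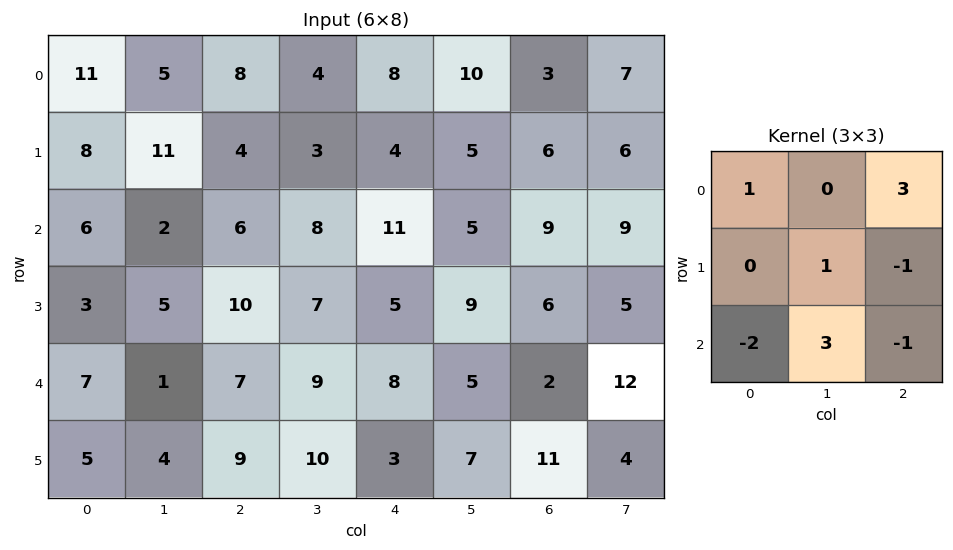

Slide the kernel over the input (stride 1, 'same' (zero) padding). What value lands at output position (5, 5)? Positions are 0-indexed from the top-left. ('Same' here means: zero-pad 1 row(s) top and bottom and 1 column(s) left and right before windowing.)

The receptive field on the zero-padded input at this output position is [8 5 2 / 3 7 11 / 0 0 0]. Elementwise product with the kernel and sum: 8·1 + 2·3 + 7·1 + 11·-1 + 0·-2 + 0·3 + 0·-1.

10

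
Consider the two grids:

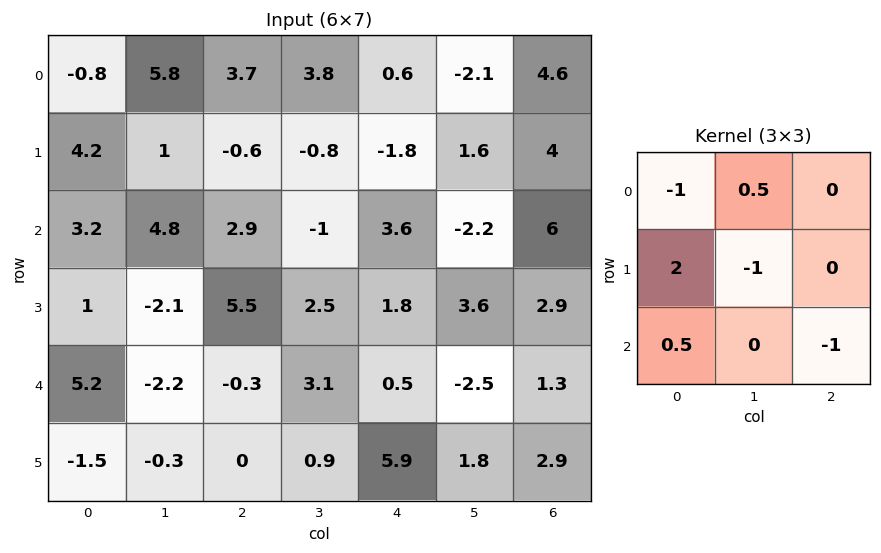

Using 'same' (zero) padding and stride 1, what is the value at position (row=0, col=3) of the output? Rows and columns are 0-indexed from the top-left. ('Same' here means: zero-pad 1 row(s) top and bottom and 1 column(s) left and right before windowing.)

5.1

The receptive field on the zero-padded input at this output position is [0 0 0 / 3.7 3.8 0.6 / -0.6 -0.8 -1.8]. Elementwise product with the kernel and sum: 0·-1 + 0·0.5 + 3.7·2 + 3.8·-1 + -0.6·0.5 + -1.8·-1.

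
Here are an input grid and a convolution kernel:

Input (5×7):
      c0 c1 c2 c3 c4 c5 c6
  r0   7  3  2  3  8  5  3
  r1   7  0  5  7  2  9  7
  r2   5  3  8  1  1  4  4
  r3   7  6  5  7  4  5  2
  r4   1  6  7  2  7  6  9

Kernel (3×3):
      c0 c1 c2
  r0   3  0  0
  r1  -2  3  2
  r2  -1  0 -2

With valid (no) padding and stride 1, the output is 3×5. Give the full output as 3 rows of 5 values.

Output[0,0]: The receptive field on the input at this output position is [7 3 2 / 7 0 5 / 5 3 8]. Elementwise product with the kernel and sum: 7·3 + 7·-2 + 0·3 + 5·2 + 5·-1 + 8·-2.
Output[0,1]: The receptive field on the input at this output position is [3 2 3 / 0 5 7 / 3 8 1]. Elementwise product with the kernel and sum: 3·3 + 0·-2 + 5·3 + 7·2 + 3·-1 + 1·-2.

-4 33 11 10 52
19 0 -9 13 16
14 16 22 -3 -11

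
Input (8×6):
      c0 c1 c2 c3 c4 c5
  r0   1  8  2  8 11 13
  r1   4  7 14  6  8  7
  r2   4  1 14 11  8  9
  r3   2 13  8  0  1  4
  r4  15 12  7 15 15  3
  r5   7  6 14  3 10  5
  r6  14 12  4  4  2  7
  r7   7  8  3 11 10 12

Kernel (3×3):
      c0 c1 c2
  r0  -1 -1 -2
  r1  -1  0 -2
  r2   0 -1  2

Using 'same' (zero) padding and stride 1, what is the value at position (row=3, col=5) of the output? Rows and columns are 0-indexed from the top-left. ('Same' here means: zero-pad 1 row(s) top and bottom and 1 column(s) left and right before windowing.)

The receptive field on the zero-padded input at this output position is [8 9 0 / 1 4 0 / 15 3 0]. Elementwise product with the kernel and sum: 8·-1 + 9·-1 + 0·-2 + 1·-1 + 0·-2 + 3·-1 + 0·2.

-21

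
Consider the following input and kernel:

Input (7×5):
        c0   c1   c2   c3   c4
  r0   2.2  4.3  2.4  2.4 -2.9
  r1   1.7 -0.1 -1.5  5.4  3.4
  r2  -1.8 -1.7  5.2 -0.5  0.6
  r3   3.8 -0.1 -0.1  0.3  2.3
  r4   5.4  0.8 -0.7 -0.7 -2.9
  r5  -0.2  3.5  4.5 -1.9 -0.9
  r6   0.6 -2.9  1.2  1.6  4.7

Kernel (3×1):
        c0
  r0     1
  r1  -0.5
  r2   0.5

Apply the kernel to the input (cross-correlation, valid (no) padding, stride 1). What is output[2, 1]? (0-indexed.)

-1.25

The receptive field on the input at this output position is [-1.7 / -0.1 / 0.8]. Elementwise product with the kernel and sum: -1.7·1 + -0.1·-0.5 + 0.8·0.5.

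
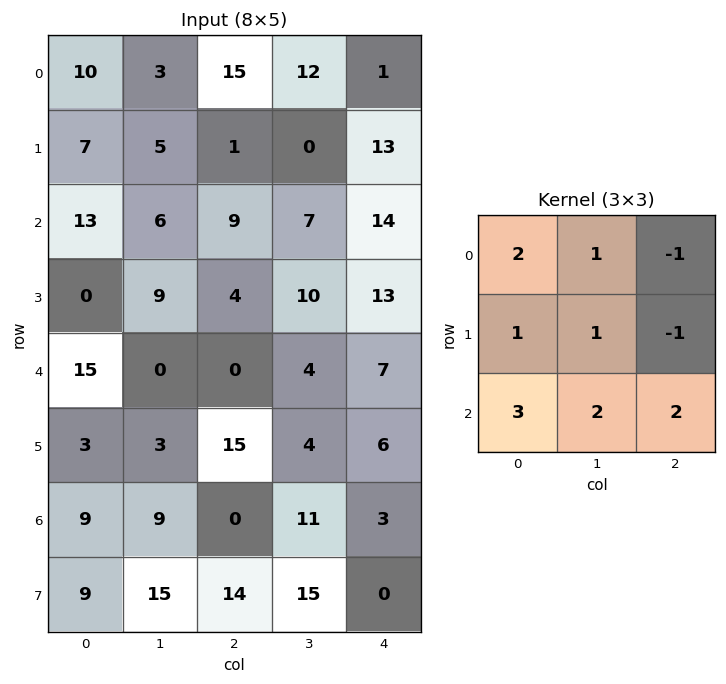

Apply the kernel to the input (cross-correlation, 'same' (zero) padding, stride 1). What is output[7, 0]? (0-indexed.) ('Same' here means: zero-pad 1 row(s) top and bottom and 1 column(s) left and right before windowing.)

-6

The receptive field on the zero-padded input at this output position is [0 9 9 / 0 9 15 / 0 0 0]. Elementwise product with the kernel and sum: 0·2 + 9·1 + 9·-1 + 0·1 + 9·1 + 15·-1 + 0·3 + 0·2 + 0·2.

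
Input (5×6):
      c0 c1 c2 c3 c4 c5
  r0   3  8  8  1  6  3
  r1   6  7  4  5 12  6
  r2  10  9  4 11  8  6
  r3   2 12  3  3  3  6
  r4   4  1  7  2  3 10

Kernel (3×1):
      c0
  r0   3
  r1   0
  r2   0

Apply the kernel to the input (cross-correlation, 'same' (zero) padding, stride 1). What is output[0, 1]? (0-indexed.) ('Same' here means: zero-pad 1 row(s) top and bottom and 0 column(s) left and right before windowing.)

0

The receptive field on the zero-padded input at this output position is [0 / 8 / 7]. Elementwise product with the kernel and sum: 0·3.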